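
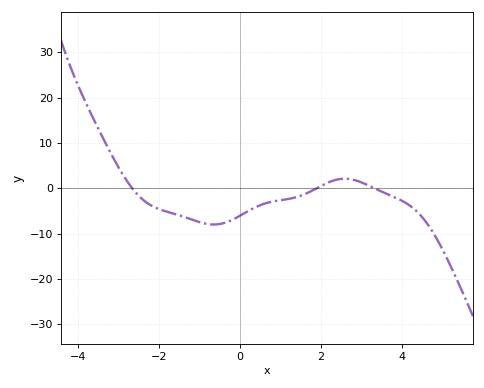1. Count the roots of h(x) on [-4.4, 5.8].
3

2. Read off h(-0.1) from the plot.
-6.55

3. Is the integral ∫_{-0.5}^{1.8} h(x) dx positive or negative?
negative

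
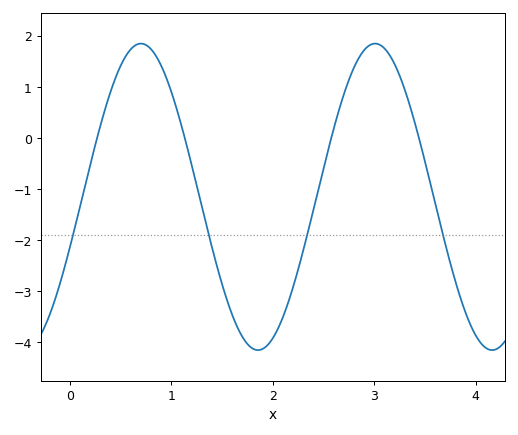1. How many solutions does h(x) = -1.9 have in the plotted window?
4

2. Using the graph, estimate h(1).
0.897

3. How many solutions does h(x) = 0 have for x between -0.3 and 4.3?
4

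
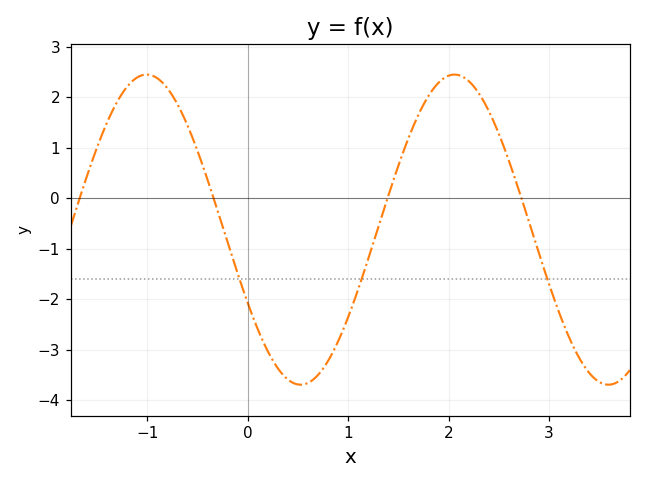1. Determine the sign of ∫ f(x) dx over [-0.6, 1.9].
negative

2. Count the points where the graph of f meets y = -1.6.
3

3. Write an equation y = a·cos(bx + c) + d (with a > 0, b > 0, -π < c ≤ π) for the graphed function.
y = 3.07cos(2.05x + 2.06) - 0.62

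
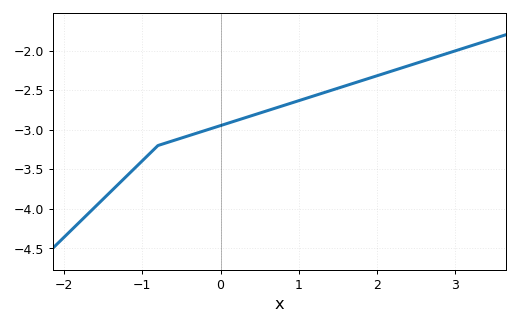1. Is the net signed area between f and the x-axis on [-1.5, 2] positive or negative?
negative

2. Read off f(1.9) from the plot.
-2.35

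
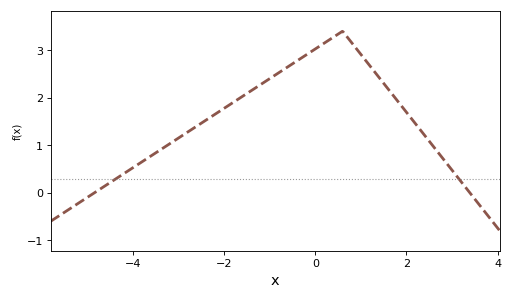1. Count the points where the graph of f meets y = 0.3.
2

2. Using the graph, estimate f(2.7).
0.844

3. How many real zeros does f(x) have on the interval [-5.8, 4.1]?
2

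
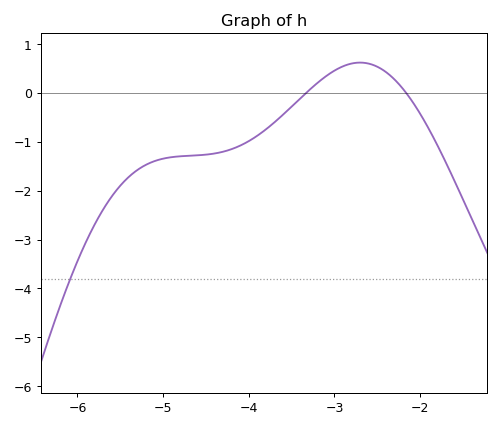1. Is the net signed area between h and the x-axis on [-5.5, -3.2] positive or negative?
negative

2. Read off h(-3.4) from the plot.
-0.1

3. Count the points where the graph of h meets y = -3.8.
1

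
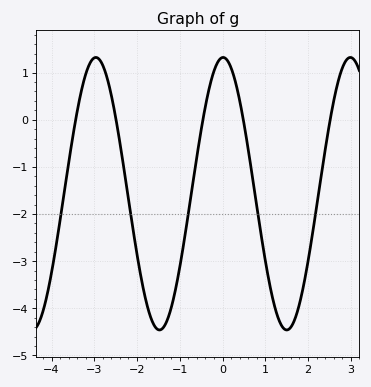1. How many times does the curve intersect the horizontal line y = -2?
5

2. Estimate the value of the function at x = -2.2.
-1.7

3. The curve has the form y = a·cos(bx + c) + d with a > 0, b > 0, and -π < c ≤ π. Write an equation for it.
y = 2.89cos(2.1x - 0.03) - 1.57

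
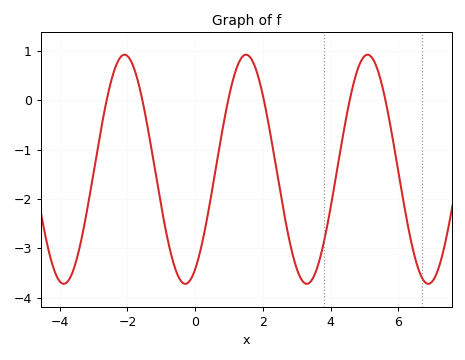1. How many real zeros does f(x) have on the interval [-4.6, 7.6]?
6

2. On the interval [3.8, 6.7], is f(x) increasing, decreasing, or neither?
neither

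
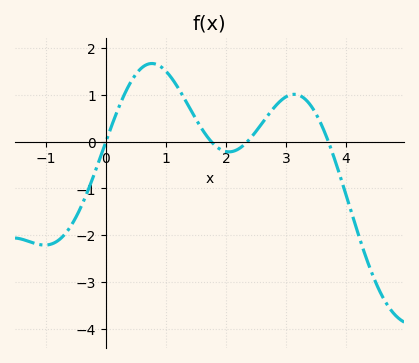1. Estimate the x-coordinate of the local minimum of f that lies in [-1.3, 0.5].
-1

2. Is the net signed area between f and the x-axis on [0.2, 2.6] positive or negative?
positive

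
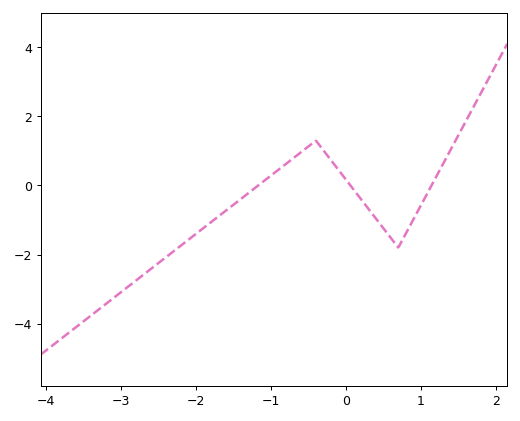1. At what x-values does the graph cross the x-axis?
-1.2, 0.1, 1.1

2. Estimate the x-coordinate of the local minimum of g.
0.7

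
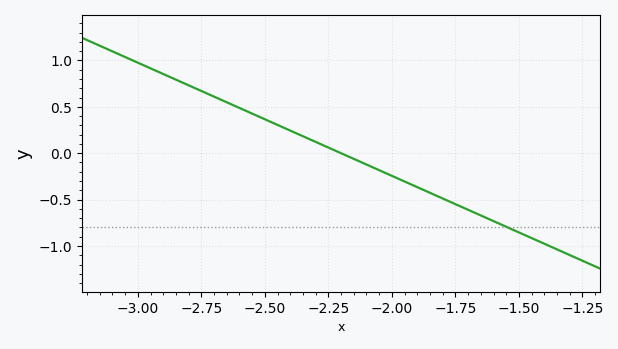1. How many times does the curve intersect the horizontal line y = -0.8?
1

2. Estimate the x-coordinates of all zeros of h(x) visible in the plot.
-2.2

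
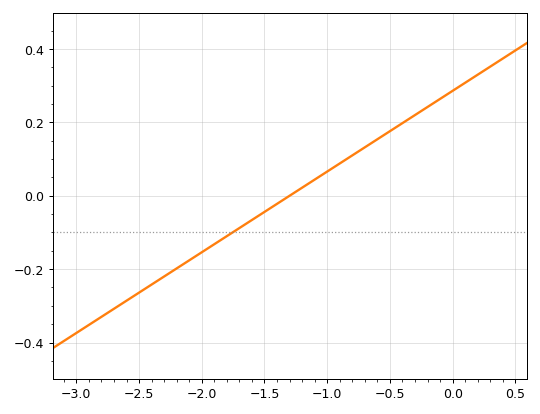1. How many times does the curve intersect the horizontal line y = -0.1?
1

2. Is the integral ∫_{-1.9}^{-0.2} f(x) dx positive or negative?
positive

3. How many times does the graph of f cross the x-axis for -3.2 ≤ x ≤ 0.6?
1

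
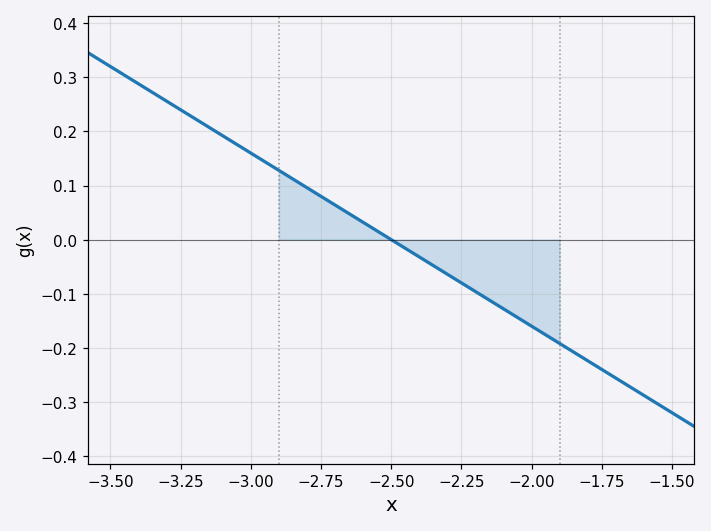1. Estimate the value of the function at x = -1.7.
-0.26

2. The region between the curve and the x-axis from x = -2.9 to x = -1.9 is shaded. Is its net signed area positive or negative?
negative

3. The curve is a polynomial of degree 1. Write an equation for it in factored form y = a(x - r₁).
y = -0.32(x + 2.5)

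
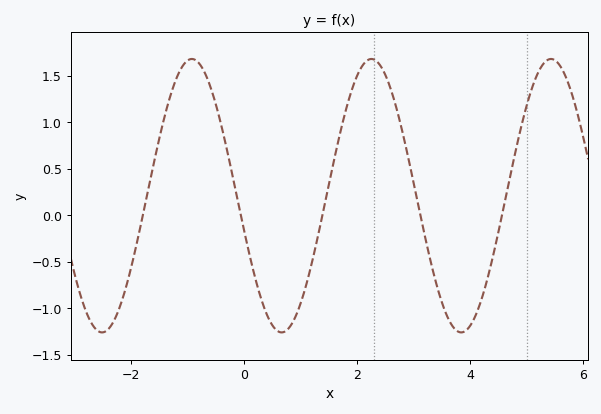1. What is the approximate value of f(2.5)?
1.5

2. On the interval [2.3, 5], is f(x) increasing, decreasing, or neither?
neither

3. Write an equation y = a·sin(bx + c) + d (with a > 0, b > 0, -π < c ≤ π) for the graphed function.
y = 1.47sin(2x - 2.9) + 0.21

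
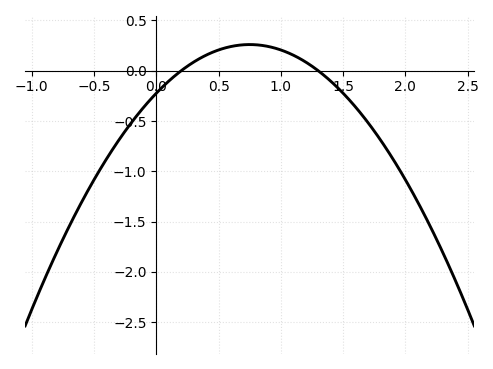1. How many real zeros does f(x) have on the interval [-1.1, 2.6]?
2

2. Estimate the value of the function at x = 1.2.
0.1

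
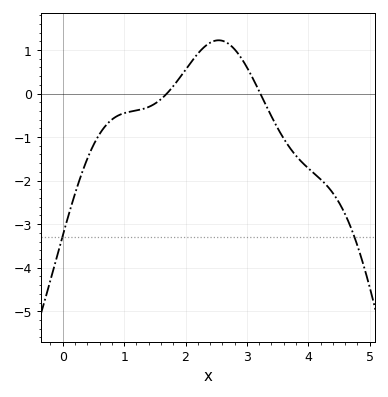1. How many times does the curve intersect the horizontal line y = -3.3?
2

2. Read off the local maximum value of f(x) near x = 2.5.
1.2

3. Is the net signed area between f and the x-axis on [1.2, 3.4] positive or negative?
positive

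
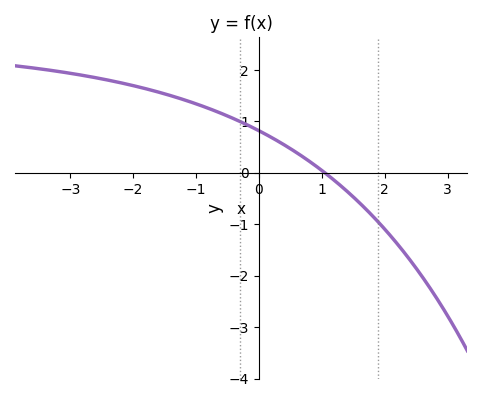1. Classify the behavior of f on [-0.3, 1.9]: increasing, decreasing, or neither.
decreasing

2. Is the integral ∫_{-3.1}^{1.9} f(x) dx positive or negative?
positive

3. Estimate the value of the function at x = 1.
0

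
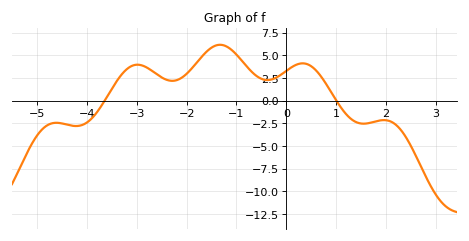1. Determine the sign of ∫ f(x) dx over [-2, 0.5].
positive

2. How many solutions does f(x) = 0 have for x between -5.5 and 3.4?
2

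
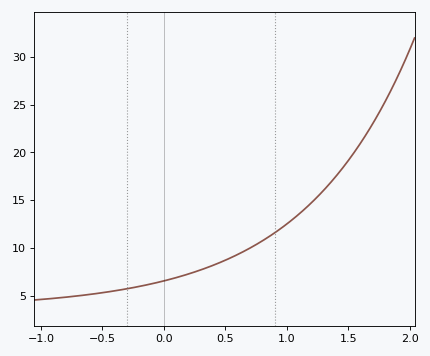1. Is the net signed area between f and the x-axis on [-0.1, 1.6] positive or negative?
positive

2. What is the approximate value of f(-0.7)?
4.97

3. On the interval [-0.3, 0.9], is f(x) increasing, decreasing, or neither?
increasing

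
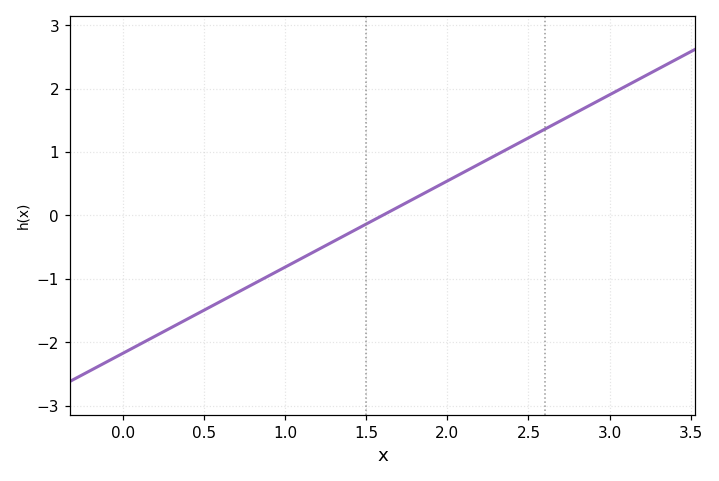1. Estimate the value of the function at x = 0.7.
-1.2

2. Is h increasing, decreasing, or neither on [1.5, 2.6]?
increasing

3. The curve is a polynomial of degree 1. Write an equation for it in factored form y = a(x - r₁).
y = 1.36(x - 1.6)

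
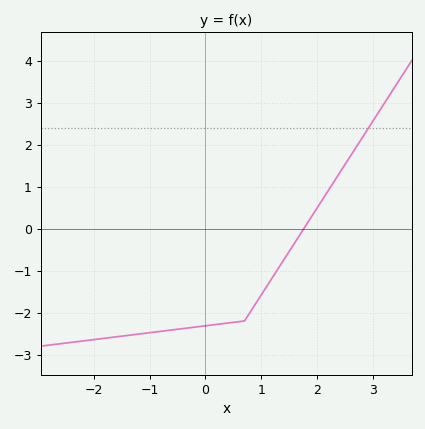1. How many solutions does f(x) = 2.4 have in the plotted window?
1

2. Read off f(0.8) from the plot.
-1.99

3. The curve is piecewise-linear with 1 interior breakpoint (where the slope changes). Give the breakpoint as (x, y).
(0.7, -2.2)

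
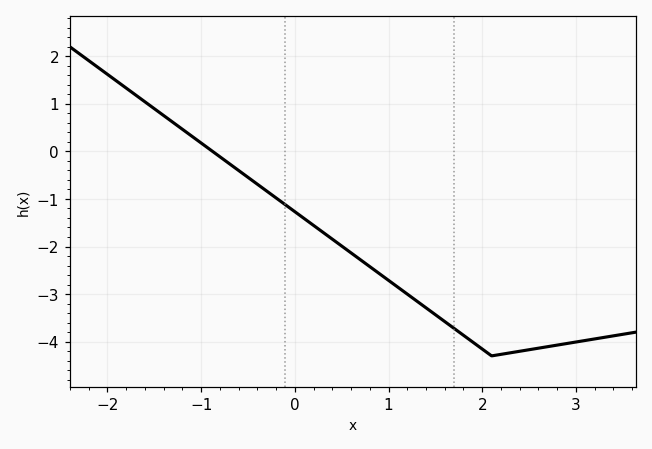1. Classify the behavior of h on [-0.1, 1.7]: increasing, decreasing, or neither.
decreasing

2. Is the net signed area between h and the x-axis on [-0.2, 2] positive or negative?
negative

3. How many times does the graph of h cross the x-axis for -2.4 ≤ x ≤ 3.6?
1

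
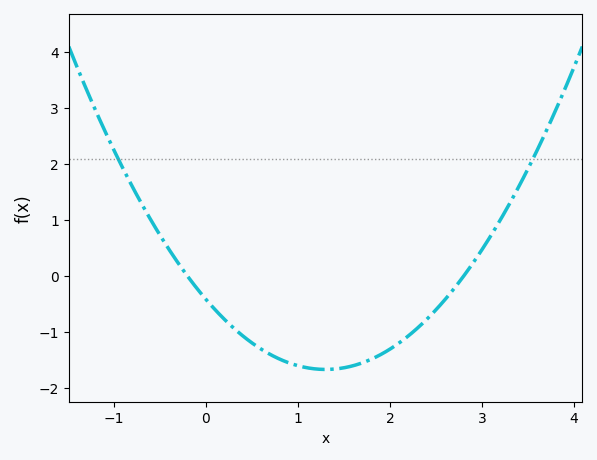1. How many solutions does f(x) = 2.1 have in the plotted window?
2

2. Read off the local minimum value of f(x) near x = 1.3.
-1.66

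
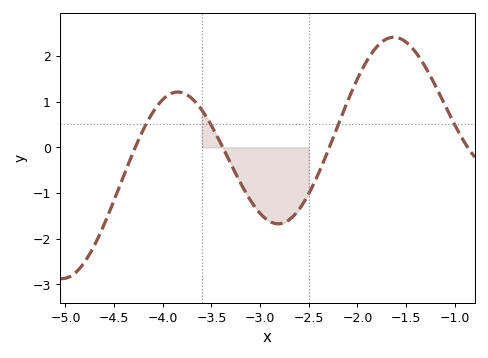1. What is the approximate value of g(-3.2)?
-0.786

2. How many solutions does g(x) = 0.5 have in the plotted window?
4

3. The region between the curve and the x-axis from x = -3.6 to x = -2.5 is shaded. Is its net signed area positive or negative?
negative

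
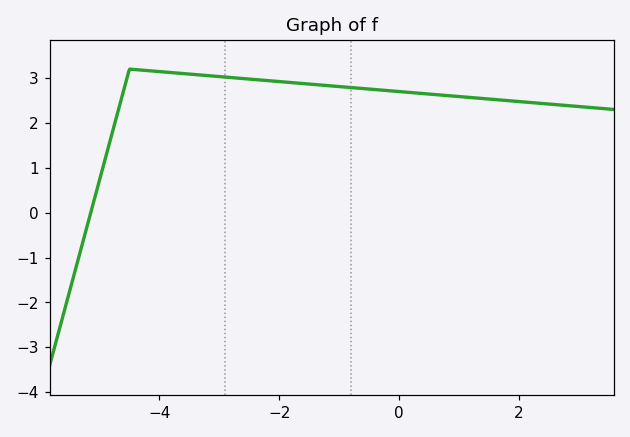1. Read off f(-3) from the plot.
3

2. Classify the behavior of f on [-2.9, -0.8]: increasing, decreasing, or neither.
decreasing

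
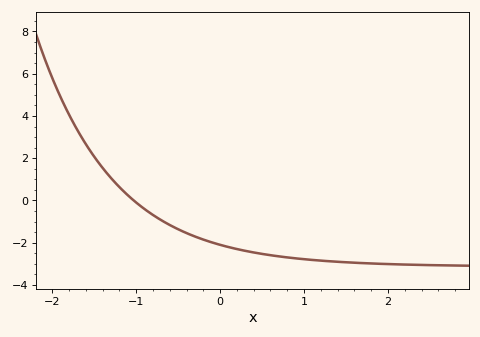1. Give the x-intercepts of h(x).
-1.03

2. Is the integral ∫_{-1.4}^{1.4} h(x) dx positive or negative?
negative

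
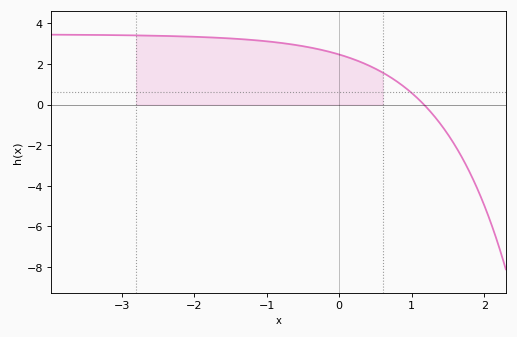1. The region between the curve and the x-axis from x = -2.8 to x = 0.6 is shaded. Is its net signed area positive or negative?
positive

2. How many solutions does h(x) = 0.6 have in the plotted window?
1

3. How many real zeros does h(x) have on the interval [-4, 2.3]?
1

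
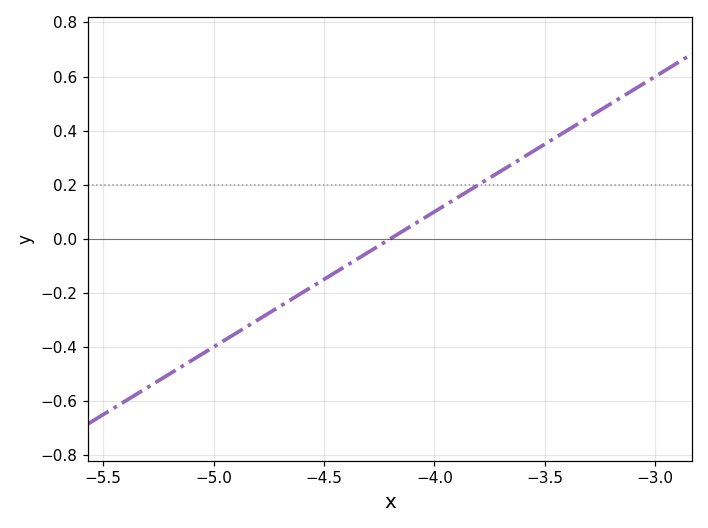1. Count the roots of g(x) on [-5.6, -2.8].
1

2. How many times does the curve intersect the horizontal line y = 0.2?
1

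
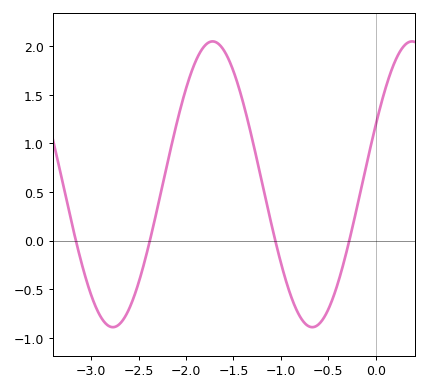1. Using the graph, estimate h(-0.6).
-0.859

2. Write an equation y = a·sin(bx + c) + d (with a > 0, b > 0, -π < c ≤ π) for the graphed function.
y = 1.47sin(2.99x + 0.43) + 0.58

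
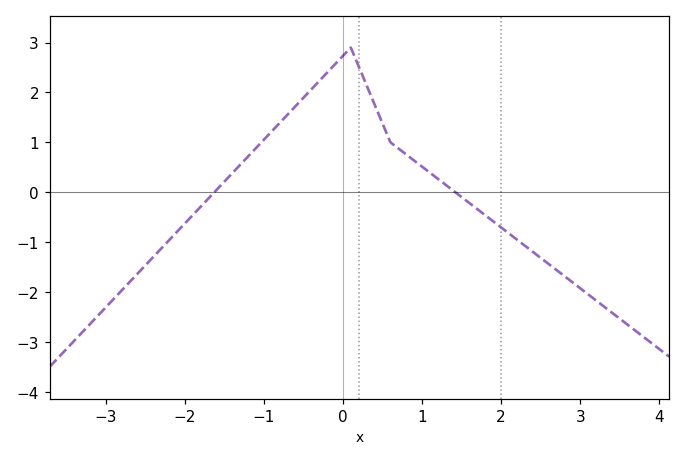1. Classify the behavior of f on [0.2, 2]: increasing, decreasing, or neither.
decreasing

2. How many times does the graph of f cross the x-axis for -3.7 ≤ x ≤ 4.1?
2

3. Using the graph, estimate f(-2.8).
-2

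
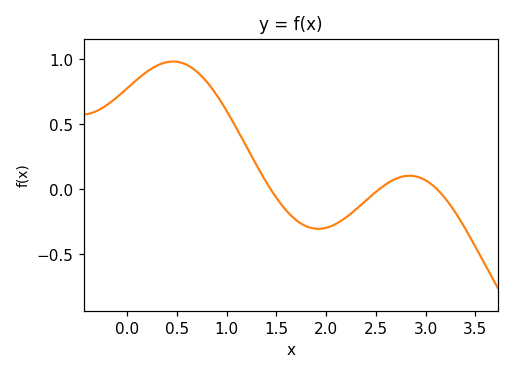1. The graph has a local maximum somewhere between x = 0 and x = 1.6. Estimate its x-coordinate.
0.5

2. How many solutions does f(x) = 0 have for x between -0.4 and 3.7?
3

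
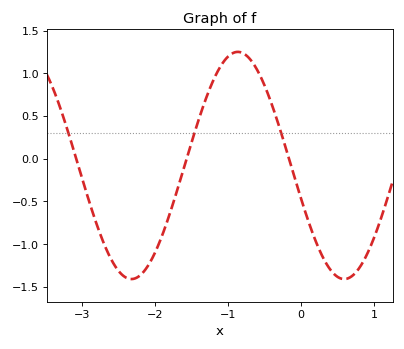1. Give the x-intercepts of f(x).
-3.1, -1.6, -0.2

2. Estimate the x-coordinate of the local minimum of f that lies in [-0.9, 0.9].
0.6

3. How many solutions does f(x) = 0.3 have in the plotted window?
3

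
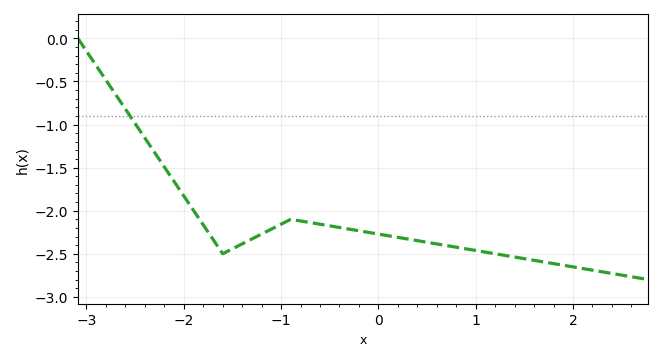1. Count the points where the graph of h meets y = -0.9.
1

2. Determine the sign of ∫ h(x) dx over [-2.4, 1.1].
negative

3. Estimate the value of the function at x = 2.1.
-2.67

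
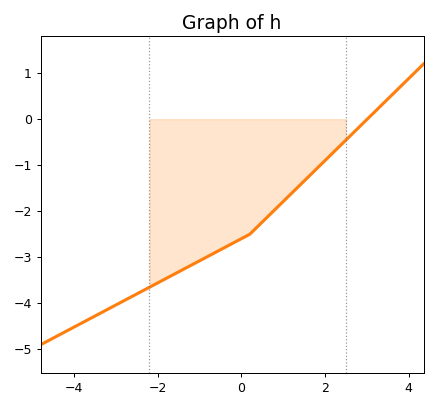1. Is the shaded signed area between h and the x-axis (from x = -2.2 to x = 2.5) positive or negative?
negative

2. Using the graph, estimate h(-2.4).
-3.75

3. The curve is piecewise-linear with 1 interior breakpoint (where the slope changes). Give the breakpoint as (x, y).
(0.2, -2.5)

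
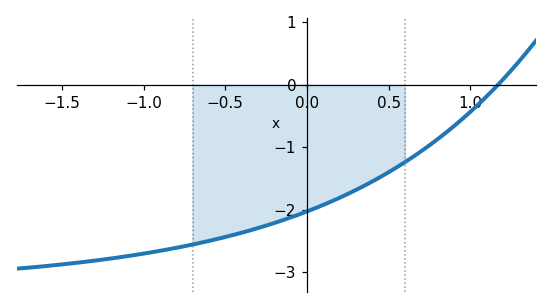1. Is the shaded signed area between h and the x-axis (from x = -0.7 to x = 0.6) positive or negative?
negative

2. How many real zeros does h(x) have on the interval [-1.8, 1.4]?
1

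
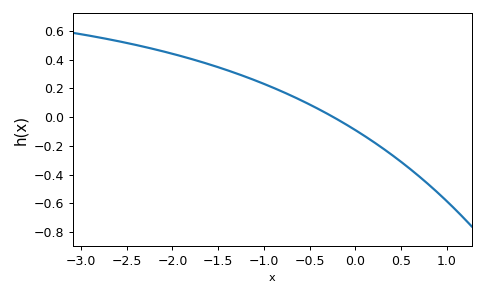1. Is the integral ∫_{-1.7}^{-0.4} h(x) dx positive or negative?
positive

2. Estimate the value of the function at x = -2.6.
0.529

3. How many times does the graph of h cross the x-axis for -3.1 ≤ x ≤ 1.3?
1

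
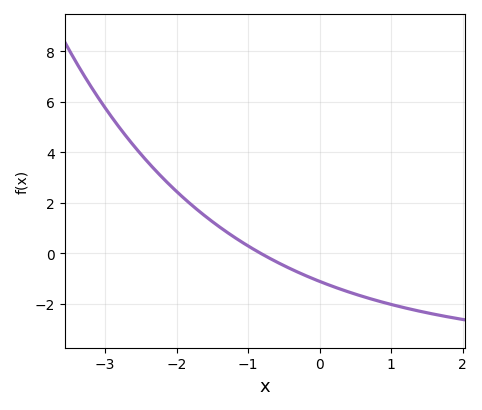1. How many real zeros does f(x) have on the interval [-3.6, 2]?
1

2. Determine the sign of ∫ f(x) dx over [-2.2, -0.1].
positive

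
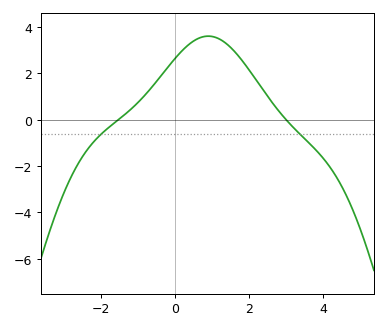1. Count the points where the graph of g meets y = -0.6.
2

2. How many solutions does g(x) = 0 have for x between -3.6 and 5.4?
2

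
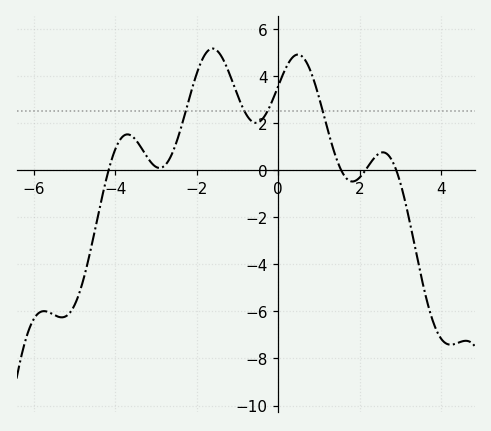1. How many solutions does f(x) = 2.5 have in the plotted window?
4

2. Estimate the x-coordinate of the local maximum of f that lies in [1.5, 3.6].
2.6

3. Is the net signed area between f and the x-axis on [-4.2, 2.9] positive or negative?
positive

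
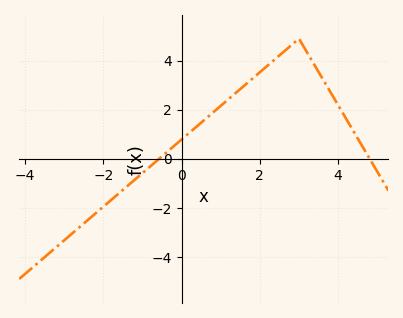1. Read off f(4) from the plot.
2.2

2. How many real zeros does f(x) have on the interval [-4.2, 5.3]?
2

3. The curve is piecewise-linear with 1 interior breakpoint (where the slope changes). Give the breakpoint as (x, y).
(3, 4.9)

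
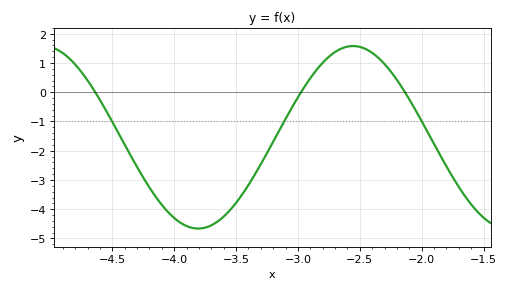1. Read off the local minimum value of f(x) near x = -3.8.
-4.7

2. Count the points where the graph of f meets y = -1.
3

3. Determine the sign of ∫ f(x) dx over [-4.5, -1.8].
negative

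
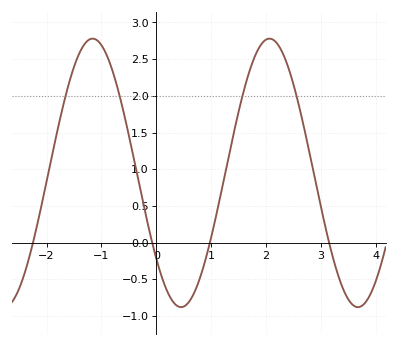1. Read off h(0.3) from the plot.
-0.801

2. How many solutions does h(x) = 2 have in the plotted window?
4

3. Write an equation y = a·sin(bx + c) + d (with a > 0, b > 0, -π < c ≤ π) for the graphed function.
y = 1.83sin(1.95x - 2.45) + 0.95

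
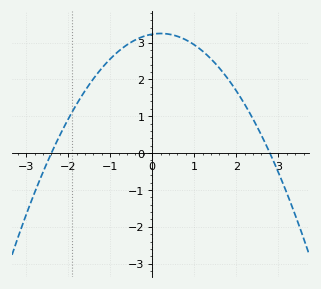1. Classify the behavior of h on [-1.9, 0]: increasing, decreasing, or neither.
increasing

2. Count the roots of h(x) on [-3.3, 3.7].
2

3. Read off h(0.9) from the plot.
3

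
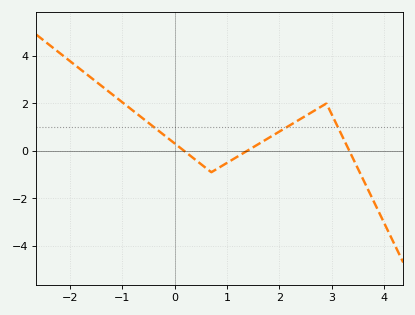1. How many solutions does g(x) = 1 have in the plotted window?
3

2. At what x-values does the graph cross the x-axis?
0.2, 1.4, 3.3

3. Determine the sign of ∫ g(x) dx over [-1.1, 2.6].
positive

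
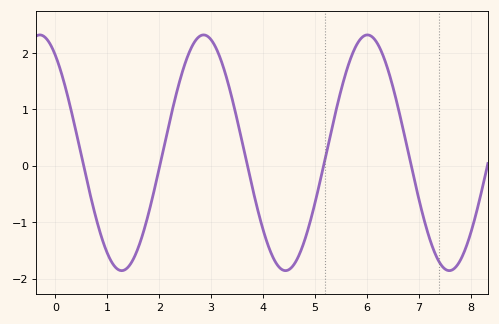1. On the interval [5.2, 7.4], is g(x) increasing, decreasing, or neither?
neither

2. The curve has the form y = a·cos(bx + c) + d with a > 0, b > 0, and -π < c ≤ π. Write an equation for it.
y = 2.09cos(2x + 0.6) + 0.23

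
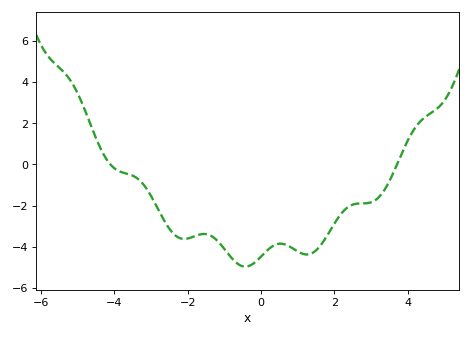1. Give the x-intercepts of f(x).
-4.2, 3.8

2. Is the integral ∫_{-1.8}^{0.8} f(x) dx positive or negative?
negative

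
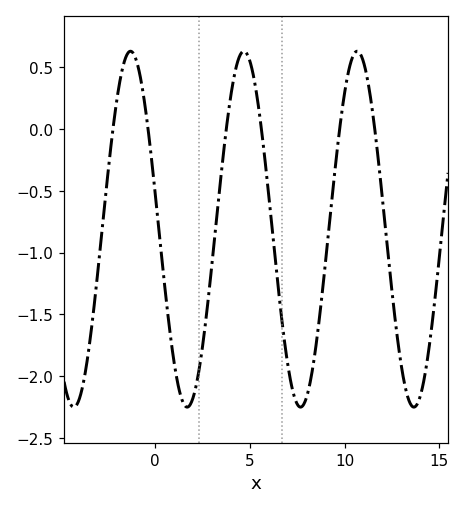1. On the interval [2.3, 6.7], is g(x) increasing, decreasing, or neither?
neither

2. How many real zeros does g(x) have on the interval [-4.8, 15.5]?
6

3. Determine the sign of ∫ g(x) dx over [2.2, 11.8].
negative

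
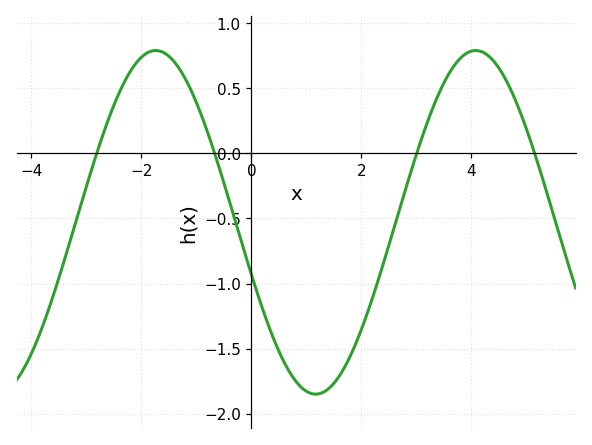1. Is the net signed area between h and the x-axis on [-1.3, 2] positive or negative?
negative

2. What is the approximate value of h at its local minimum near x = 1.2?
-1.85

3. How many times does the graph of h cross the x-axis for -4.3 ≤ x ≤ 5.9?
4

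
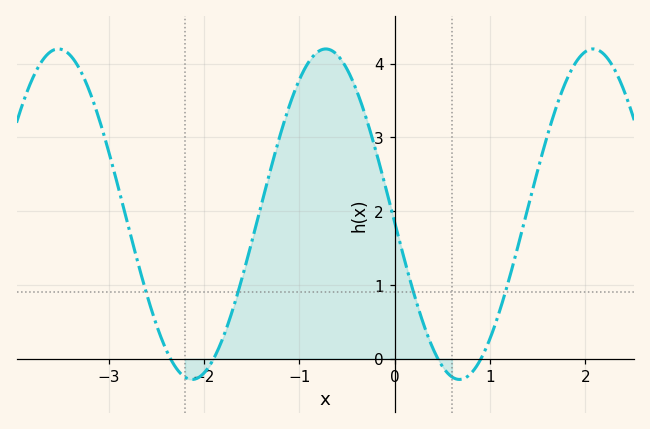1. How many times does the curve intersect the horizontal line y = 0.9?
4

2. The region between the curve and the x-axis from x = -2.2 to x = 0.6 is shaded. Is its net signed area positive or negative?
positive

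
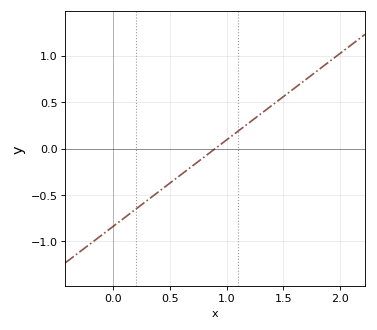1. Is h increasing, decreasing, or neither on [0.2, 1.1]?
increasing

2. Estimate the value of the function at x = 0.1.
-0.75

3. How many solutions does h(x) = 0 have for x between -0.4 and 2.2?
1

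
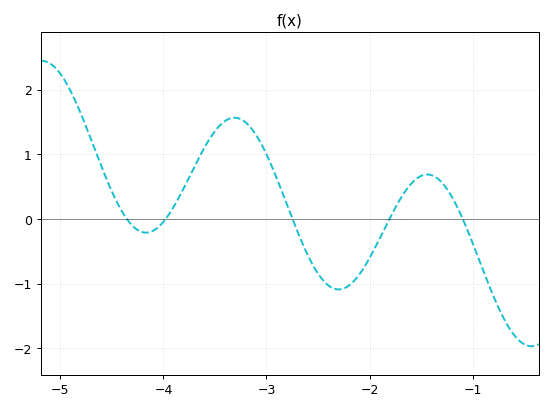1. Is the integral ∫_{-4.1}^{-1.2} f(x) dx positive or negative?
positive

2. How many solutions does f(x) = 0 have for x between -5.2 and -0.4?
5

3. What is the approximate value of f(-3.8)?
0.485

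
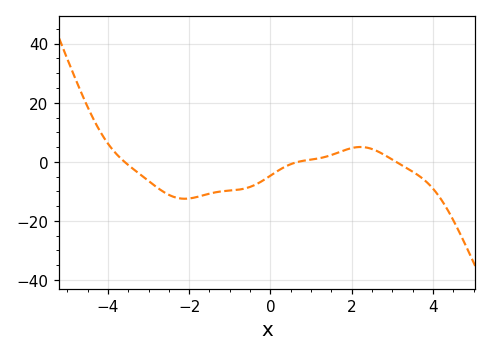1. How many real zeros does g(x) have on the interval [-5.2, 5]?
3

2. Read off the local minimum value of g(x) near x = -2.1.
-12.5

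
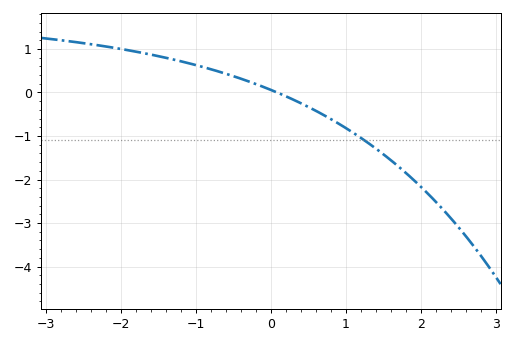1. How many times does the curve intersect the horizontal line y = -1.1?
1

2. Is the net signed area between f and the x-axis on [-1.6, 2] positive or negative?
negative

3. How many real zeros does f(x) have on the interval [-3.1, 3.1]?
1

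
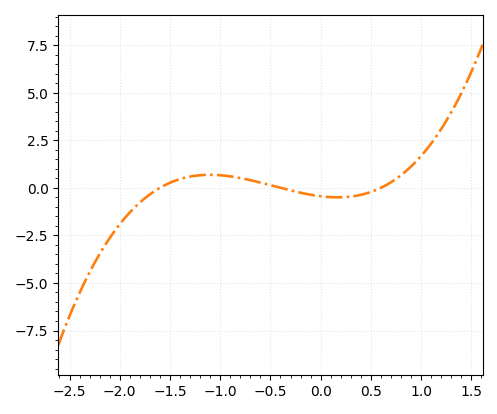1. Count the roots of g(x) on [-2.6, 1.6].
3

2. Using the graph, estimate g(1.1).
2.33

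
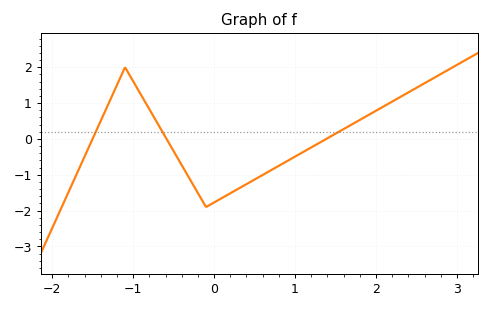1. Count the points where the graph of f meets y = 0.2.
3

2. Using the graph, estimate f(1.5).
0.1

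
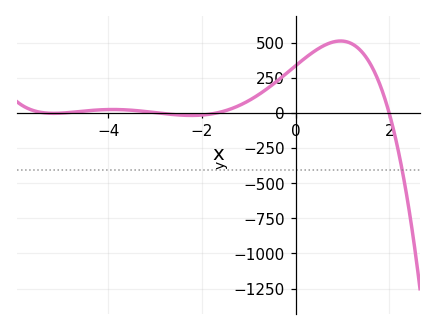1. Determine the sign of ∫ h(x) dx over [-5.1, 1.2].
positive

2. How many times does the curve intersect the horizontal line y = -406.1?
1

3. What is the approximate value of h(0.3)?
417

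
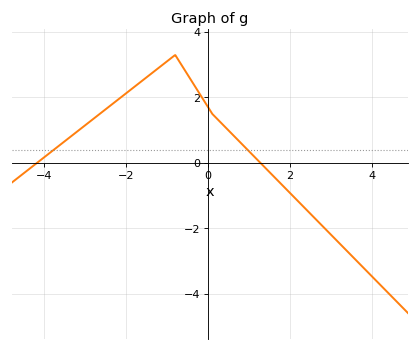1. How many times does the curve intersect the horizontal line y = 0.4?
2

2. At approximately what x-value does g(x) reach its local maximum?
-0.8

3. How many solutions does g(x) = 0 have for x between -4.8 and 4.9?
2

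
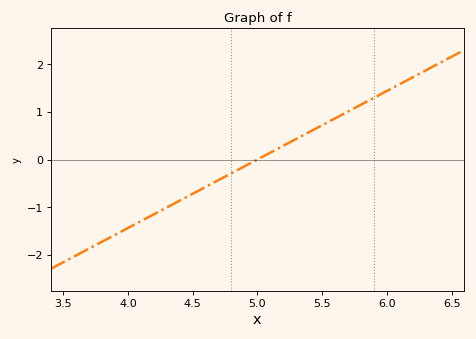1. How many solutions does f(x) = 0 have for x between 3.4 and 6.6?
1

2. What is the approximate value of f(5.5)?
0.72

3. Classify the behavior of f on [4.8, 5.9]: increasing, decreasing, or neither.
increasing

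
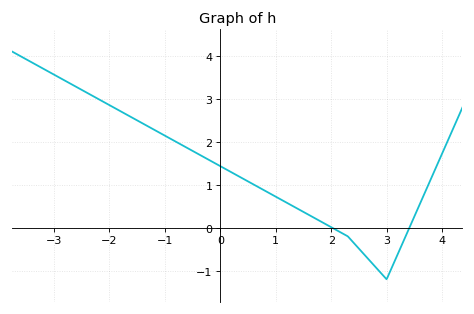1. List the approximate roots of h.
2.02, 3.41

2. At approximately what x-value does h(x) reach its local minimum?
3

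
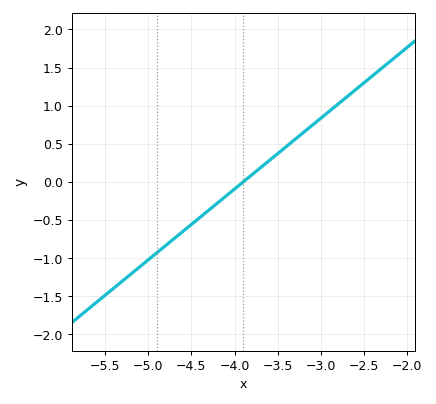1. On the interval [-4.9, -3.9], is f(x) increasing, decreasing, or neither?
increasing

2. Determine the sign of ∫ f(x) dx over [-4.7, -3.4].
negative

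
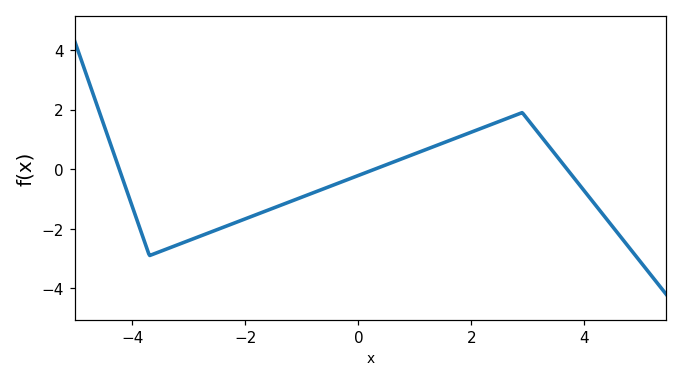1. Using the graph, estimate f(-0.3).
-0.427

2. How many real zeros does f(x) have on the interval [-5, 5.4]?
3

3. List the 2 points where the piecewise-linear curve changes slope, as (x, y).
(-3.7, -2.9); (2.9, 1.9)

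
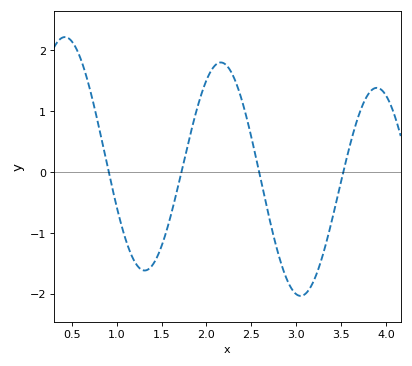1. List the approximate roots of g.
0.9, 1.7, 2.6, 3.5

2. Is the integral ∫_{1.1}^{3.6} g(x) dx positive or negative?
negative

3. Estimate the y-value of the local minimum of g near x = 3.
-2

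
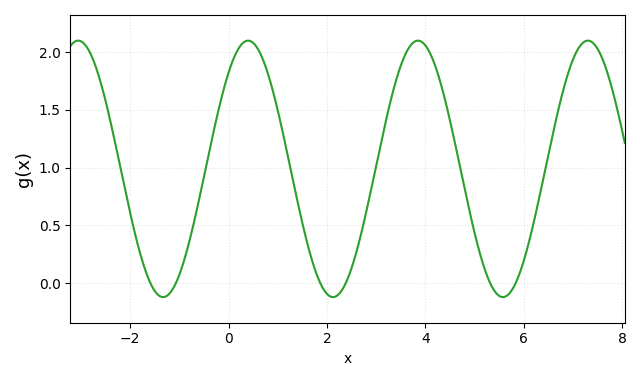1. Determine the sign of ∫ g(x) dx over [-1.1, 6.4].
positive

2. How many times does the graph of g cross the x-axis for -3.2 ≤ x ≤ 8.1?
6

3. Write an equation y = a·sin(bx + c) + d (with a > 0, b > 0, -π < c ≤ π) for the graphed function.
y = 1.11sin(1.8x + 0.85) + 0.99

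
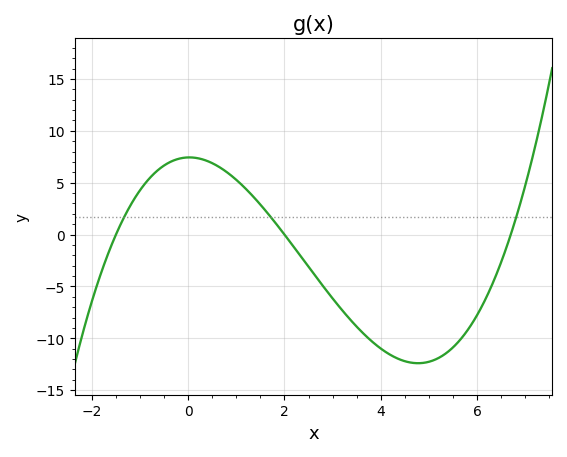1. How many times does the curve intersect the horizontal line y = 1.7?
3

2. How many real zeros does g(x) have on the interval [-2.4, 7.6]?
3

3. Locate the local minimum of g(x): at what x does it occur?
4.8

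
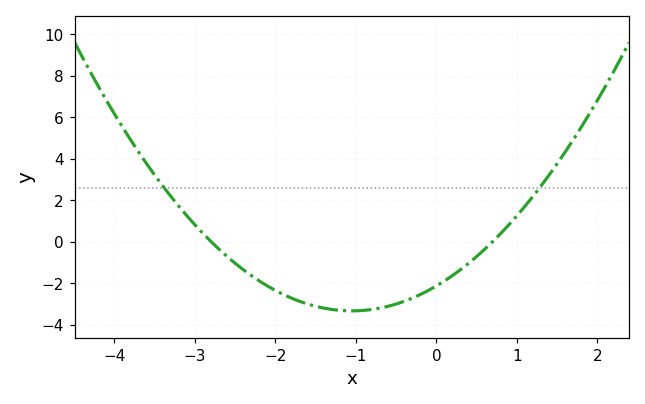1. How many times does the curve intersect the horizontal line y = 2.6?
2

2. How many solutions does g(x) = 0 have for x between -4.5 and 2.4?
2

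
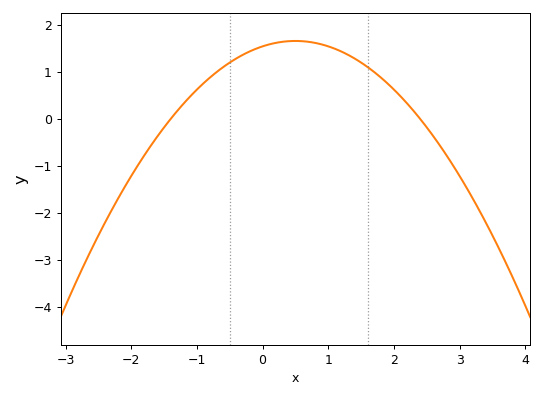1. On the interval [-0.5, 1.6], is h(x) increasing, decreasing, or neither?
neither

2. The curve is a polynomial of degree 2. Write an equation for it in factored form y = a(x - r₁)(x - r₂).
y = -0.46(x + 1.4)(x - 2.4)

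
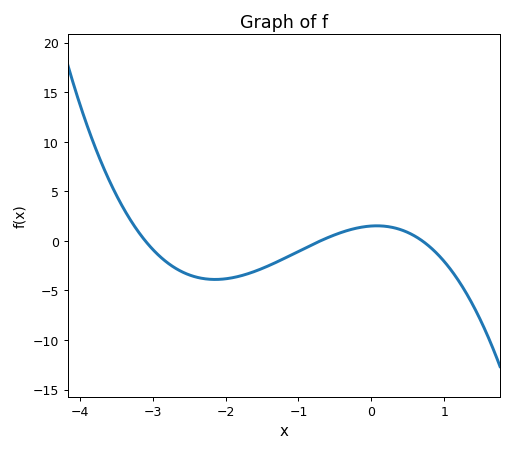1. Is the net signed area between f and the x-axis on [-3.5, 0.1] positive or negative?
negative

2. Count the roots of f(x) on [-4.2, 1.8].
3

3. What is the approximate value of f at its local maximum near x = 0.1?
1.52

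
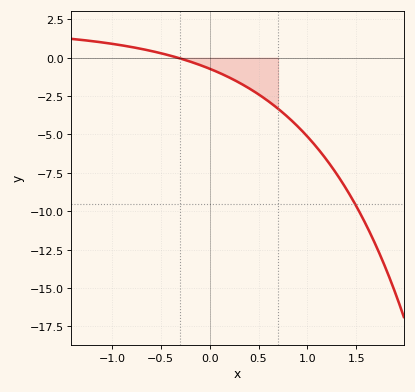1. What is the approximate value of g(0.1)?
-1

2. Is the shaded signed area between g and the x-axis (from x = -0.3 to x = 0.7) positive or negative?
negative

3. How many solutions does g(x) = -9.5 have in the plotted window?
1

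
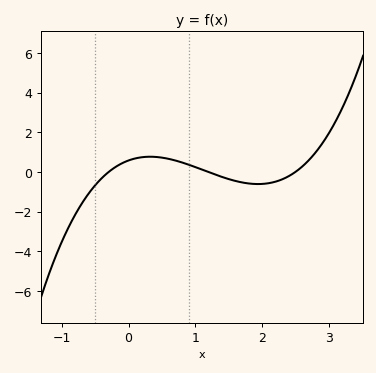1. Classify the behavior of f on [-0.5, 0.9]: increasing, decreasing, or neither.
neither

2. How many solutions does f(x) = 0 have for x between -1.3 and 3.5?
3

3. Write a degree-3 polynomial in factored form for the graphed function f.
y = 0.65(x + 0.3)(x - 1.2)(x - 2.5)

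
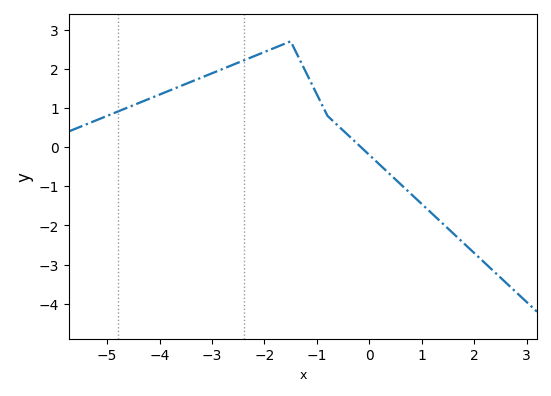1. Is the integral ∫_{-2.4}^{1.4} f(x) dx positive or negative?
positive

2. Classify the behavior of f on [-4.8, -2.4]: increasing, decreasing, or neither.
increasing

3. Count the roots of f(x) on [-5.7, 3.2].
1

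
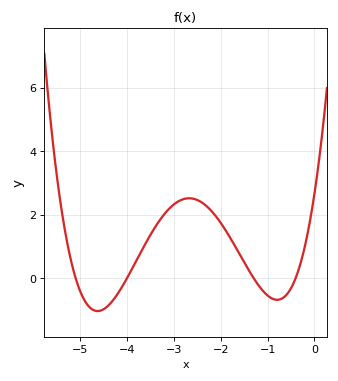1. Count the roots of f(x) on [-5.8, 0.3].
4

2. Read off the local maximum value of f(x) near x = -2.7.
2.51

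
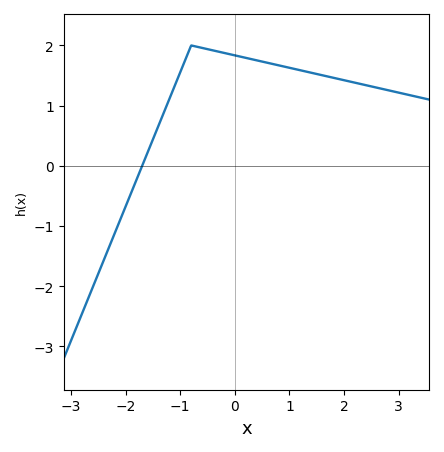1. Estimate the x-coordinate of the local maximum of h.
-0.8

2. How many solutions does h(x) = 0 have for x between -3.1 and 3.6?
1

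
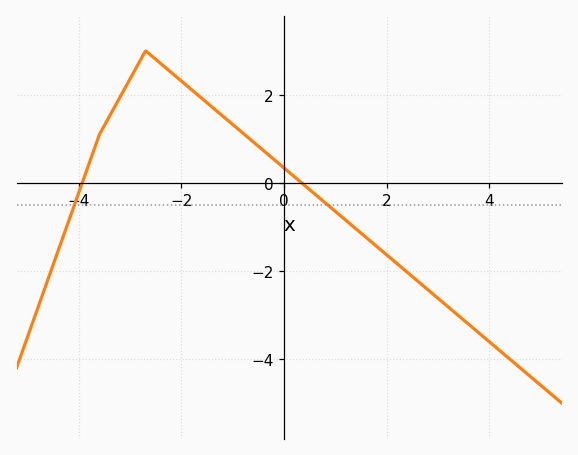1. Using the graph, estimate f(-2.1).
2.41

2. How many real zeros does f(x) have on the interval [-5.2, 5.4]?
2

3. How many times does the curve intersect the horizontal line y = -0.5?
2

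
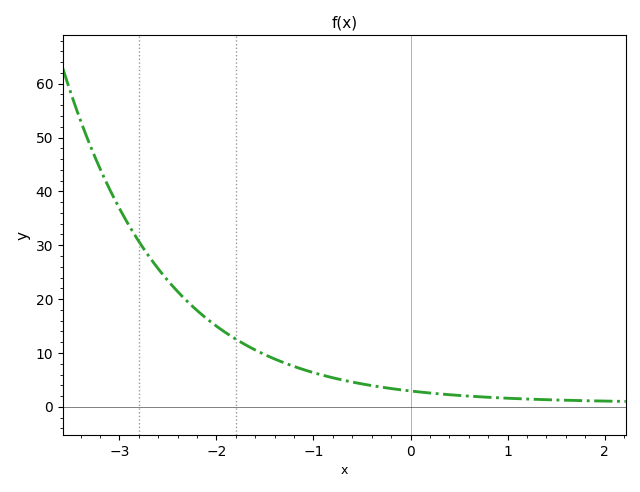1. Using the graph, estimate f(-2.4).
21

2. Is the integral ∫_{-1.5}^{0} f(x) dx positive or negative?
positive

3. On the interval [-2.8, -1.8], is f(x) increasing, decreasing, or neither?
decreasing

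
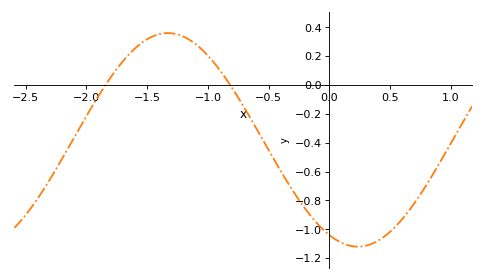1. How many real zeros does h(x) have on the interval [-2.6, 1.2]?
2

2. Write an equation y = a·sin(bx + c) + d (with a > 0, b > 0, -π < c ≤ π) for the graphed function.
y = 0.74sin(2x - 2) - 0.38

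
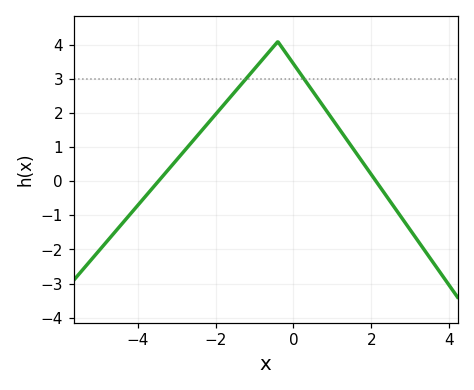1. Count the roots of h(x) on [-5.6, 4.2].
2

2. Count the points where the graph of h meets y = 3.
2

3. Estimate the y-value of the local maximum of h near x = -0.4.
4.1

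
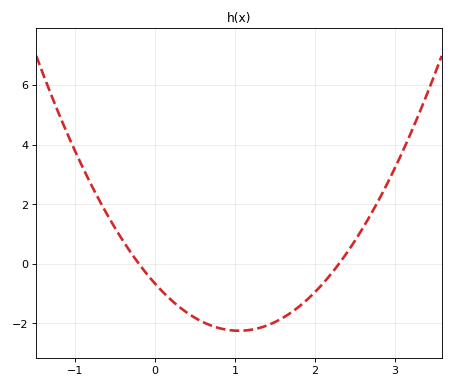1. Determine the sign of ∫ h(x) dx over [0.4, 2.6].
negative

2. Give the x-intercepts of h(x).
-0.2, 2.3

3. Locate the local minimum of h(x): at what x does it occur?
1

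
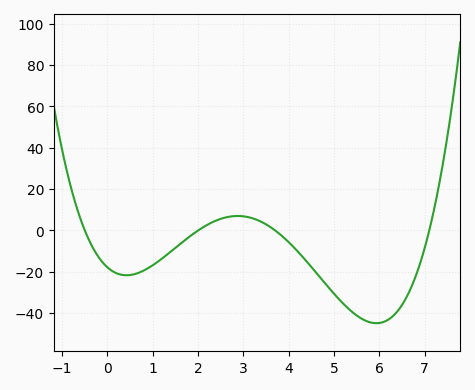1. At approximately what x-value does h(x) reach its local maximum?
2.8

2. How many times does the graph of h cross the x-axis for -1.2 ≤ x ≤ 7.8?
4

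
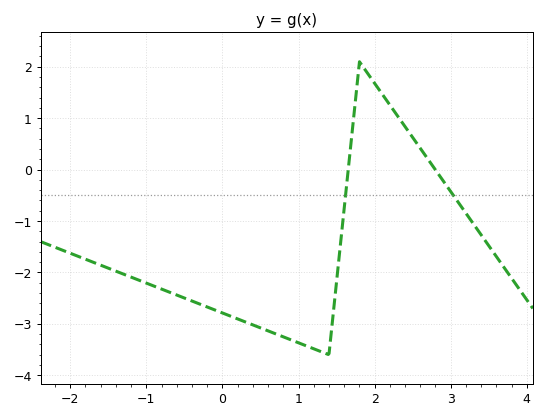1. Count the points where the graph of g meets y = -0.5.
2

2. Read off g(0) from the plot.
-2.8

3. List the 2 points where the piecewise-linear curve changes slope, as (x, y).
(1.4, -3.6); (1.8, 2.1)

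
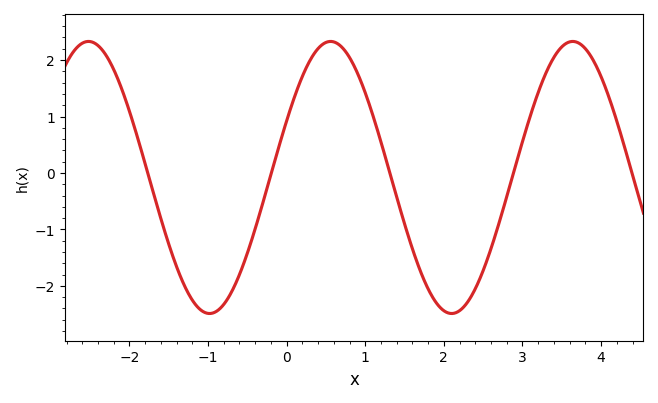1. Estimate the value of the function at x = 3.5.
2.23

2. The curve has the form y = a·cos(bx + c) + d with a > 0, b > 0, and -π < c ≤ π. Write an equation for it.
y = 2.41cos(2.04x - 1.14) - 0.08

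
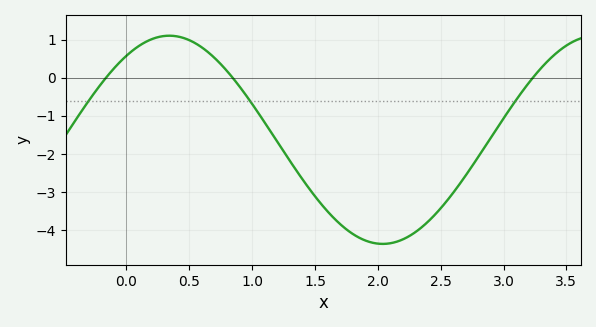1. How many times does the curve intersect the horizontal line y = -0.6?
3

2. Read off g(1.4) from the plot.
-2.7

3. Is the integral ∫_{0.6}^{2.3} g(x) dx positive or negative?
negative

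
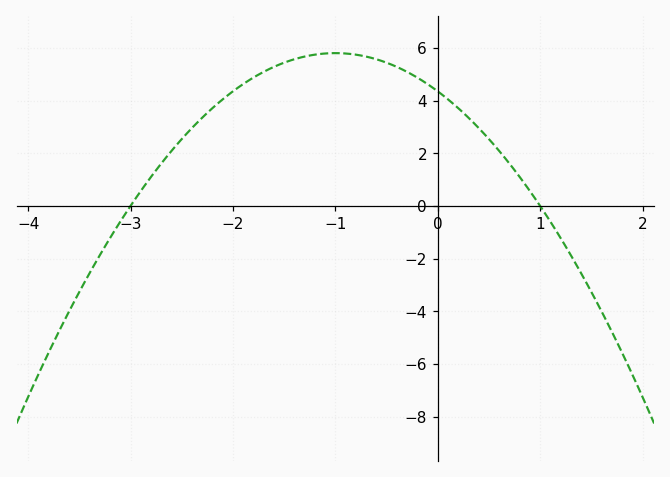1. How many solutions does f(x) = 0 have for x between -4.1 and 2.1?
2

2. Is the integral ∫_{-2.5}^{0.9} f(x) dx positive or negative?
positive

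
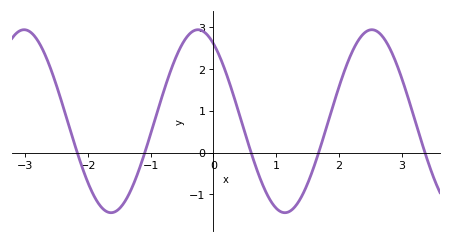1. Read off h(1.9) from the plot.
1.1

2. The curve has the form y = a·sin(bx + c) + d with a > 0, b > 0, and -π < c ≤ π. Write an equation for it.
y = 2.19sin(2.27x + 2.13) + 0.75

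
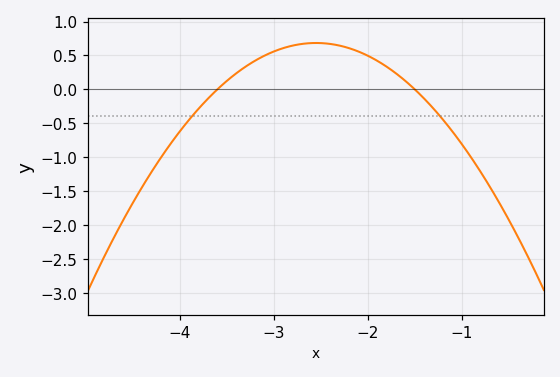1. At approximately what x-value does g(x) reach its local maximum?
-2.5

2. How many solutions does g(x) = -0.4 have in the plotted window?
2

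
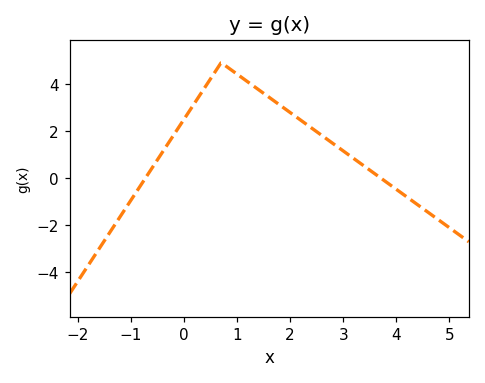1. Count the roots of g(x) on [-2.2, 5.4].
2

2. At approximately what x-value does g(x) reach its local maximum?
0.6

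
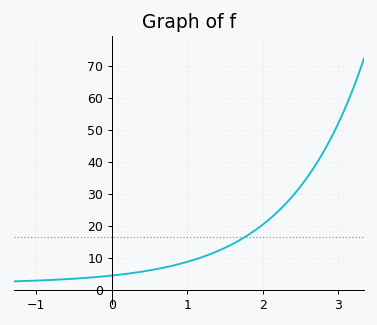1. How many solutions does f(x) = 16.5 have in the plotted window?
1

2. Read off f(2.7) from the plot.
39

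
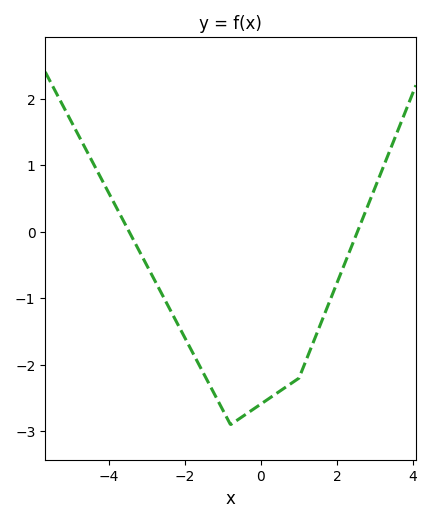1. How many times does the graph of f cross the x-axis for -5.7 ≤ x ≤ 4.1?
2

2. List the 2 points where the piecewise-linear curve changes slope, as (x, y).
(-0.8, -2.9); (1, -2.2)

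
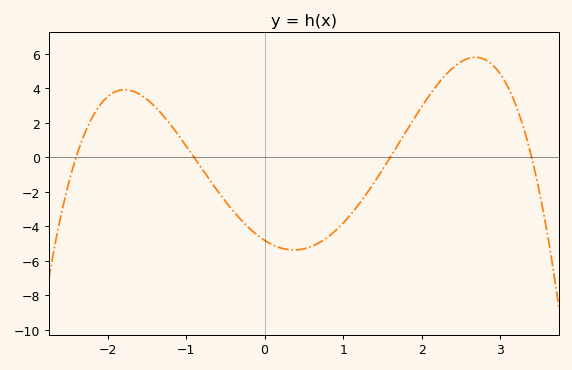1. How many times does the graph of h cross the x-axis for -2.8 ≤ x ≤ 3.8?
4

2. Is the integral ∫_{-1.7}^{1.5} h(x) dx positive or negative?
negative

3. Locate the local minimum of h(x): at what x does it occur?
0.4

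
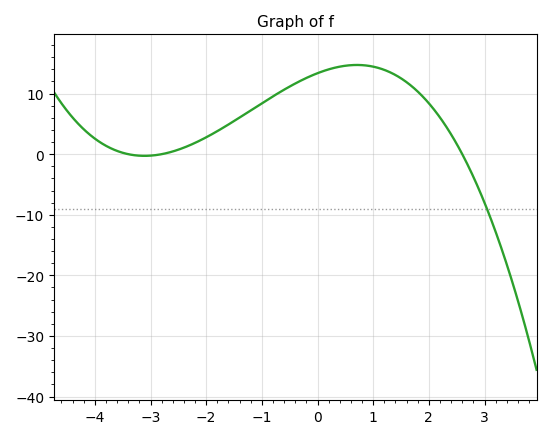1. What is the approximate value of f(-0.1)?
13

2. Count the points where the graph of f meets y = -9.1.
1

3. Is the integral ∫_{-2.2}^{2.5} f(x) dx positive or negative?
positive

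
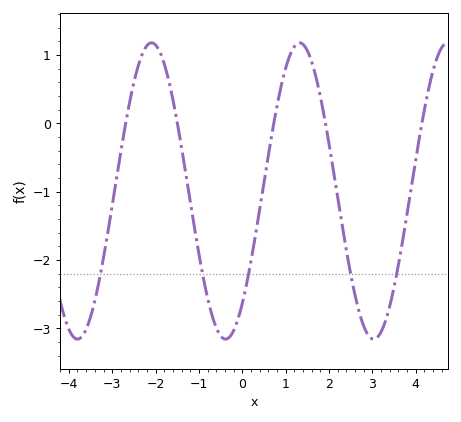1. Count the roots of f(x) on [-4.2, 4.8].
5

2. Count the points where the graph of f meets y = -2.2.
5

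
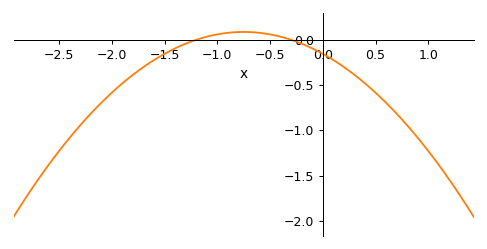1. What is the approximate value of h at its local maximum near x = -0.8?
0.087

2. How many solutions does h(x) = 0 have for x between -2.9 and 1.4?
2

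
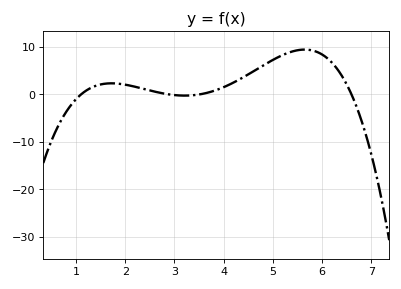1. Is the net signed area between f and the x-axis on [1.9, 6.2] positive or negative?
positive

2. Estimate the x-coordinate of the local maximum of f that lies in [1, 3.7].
1.72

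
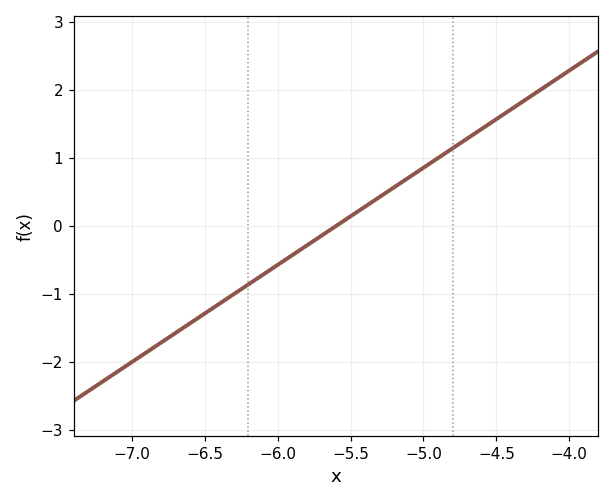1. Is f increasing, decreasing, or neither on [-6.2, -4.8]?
increasing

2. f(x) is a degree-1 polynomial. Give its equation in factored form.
y = 1.43(x + 5.6)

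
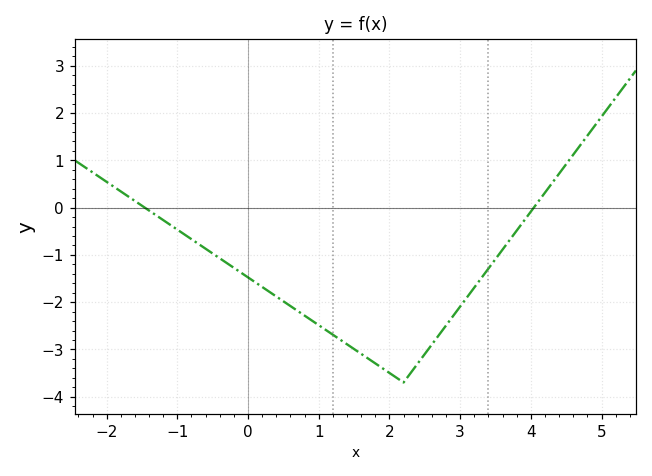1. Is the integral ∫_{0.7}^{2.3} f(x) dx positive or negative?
negative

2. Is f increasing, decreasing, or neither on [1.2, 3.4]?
neither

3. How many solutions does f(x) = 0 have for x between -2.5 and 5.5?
2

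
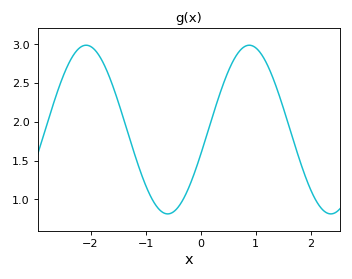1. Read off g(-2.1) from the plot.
2.99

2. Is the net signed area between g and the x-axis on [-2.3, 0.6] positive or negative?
positive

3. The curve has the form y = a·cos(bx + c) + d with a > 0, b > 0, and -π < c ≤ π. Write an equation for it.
y = 1.09cos(2.12x - 1.87) + 1.9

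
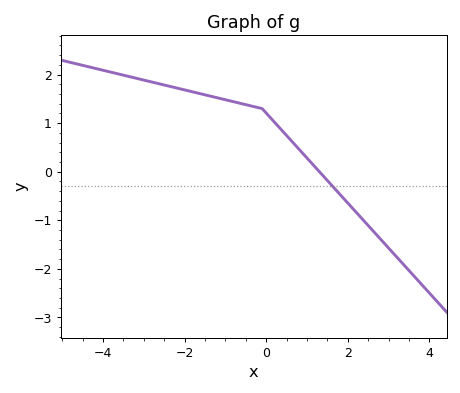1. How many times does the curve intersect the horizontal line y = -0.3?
1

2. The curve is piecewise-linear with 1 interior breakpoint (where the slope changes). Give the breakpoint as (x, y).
(-0.1, 1.3)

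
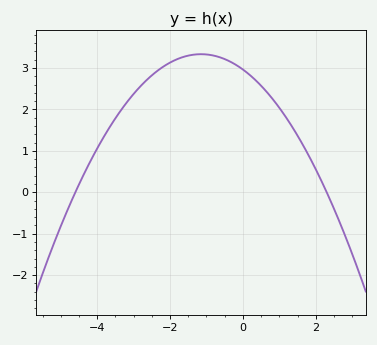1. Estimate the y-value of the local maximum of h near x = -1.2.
3.33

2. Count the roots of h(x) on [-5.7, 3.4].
2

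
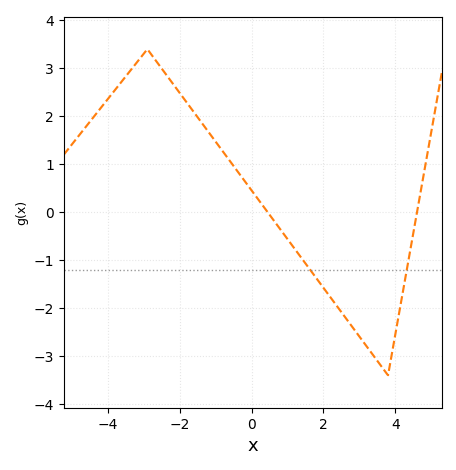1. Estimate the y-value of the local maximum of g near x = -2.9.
3.4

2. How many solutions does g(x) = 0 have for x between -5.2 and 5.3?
2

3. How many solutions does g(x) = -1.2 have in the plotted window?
2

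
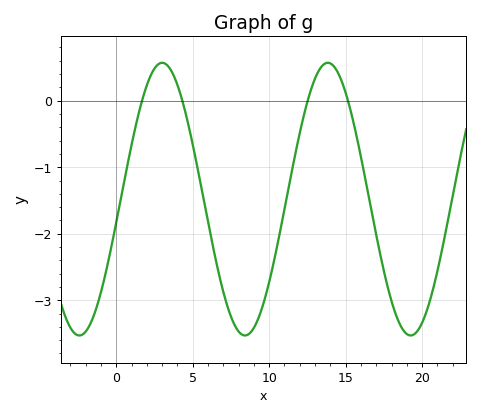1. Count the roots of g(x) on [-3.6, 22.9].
4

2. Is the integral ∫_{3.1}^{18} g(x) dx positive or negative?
negative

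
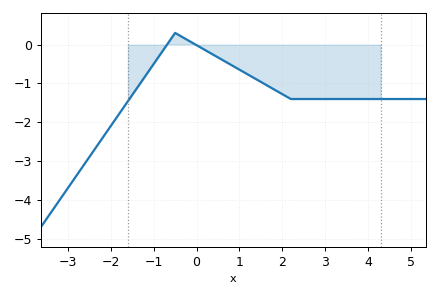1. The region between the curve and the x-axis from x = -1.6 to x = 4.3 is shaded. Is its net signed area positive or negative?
negative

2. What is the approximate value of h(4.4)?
-1.4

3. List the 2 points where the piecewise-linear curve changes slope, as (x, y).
(-0.5, 0.3); (2.2, -1.4)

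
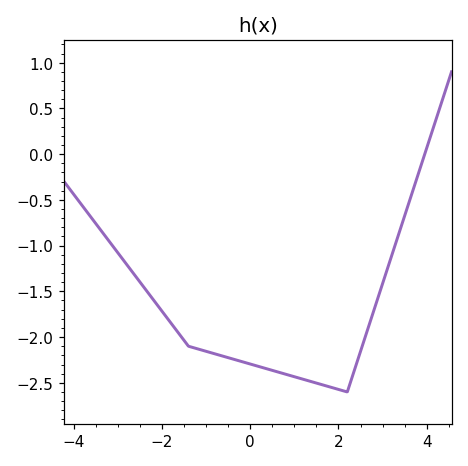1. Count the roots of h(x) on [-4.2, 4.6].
1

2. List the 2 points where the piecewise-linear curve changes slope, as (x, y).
(-1.4, -2.1); (2.2, -2.6)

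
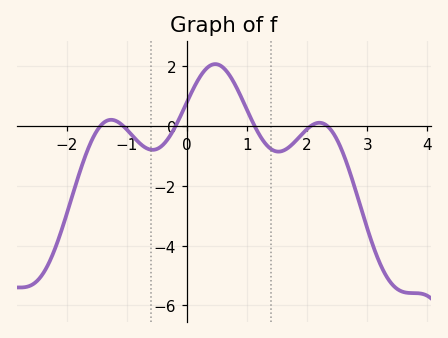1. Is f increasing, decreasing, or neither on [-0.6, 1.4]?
neither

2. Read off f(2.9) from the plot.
-2.8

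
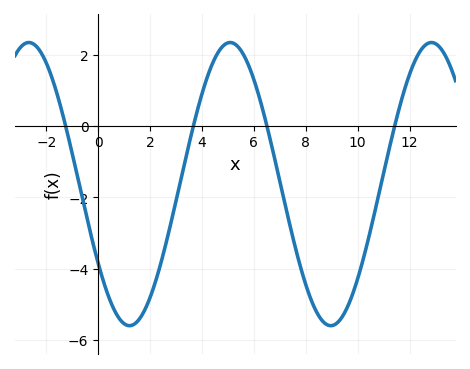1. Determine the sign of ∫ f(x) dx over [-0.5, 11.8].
negative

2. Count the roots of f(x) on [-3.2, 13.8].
4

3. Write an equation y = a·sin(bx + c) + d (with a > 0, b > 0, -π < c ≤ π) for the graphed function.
y = 3.97sin(0.81x - 2.55) - 1.63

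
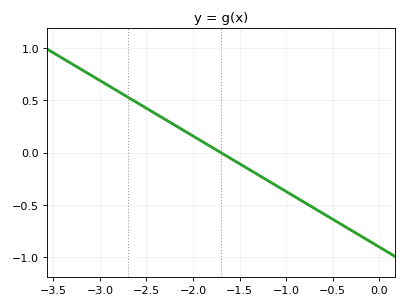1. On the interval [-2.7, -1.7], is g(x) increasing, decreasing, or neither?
decreasing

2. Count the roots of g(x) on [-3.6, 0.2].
1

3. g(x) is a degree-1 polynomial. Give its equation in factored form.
y = -0.53(x + 1.7)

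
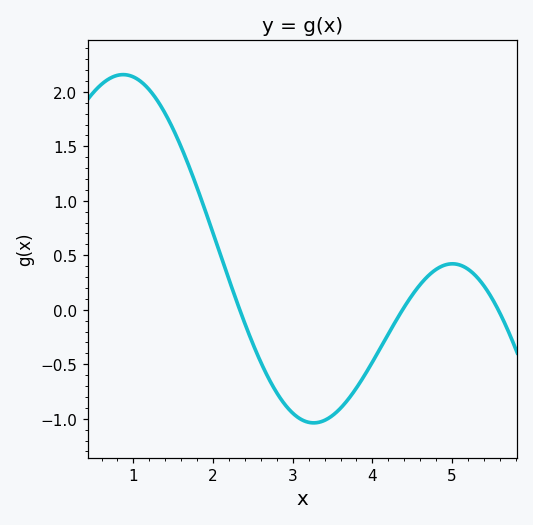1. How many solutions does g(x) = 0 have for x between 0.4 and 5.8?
3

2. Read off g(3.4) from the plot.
-1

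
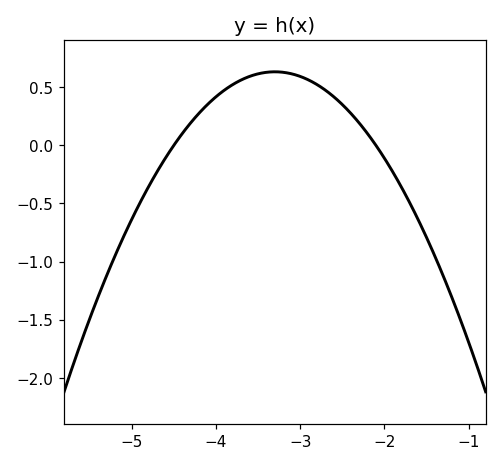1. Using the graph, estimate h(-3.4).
0.65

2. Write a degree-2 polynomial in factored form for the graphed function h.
y = -0.44(x + 4.5)(x + 2.1)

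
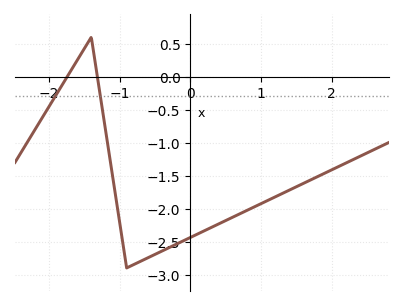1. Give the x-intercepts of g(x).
-1.7, -1.3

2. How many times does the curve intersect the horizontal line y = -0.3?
2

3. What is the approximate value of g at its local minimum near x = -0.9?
-2.9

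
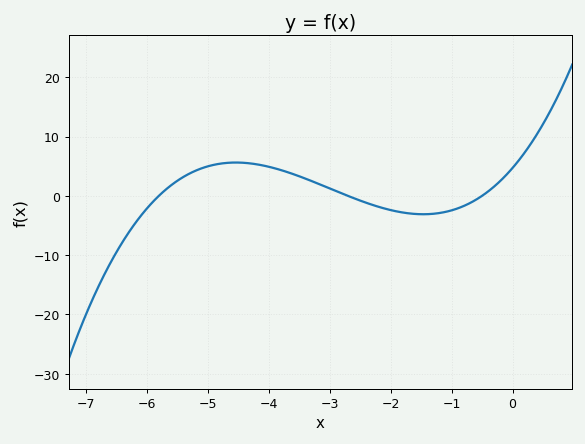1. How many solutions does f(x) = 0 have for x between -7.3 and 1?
3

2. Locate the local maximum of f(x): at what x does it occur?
-4.6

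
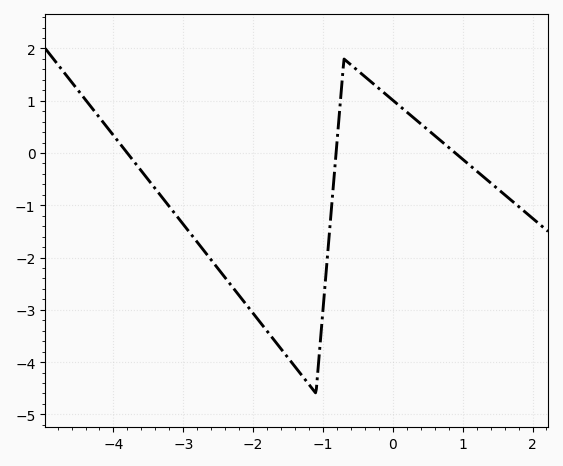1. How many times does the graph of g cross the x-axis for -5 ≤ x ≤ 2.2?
3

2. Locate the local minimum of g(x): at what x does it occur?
-1.1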